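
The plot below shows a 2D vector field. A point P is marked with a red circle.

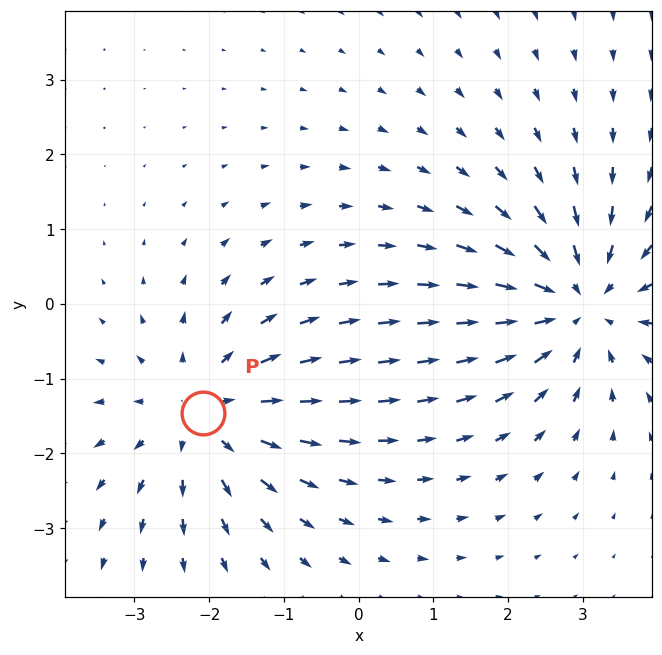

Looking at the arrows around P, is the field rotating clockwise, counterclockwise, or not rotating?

Near P at (-2.1, -1.5) the arrows show no circulation. The curl there is ≈0.

not rotating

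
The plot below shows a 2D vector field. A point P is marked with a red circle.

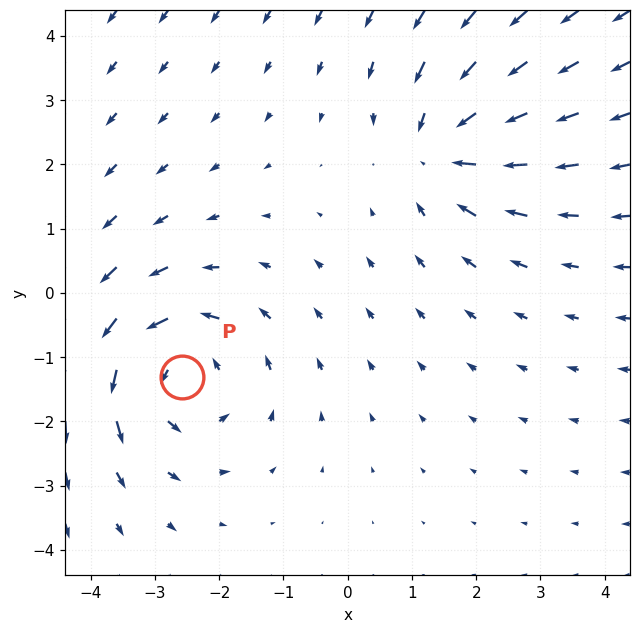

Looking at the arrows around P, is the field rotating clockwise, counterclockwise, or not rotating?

counterclockwise

Near P at (-2.6, -1.3) the arrows circulate counterclockwise. The curl (z-component) there is about +3; positive curl means counterclockwise rotation.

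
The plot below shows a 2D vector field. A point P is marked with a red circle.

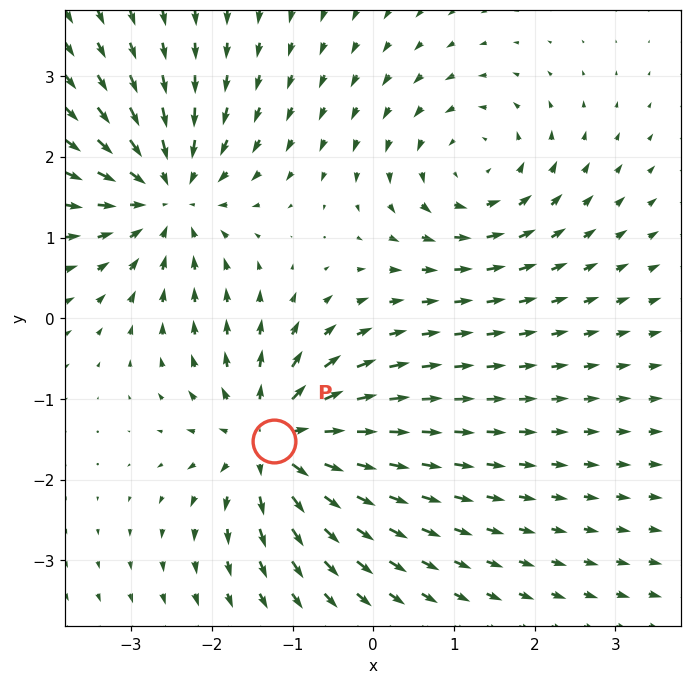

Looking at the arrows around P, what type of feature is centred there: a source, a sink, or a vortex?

At P (-1.2, -1.5) the arrows spread outward. Divergence about +6, curl ≈0 — positive divergence with near-zero curl is a source.

source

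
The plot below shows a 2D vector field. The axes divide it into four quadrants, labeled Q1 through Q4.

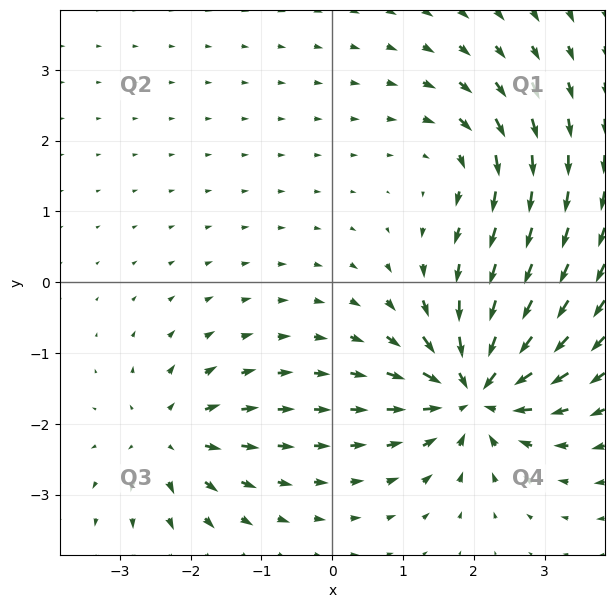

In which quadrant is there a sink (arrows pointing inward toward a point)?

The sink sits at approximately (2.0, -1.5), which lies in quadrant Q4. The divergence there is about -7, negative as expected for a sink.

Q4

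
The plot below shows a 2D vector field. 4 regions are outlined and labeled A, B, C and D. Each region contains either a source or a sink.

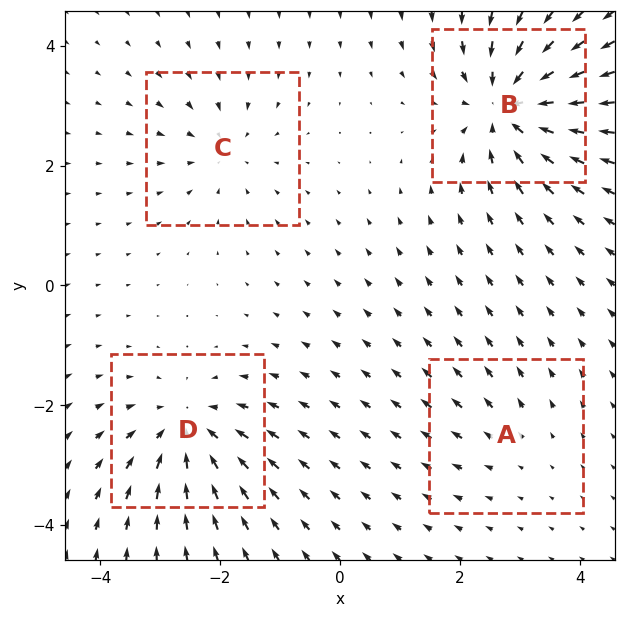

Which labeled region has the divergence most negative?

Divergence at each region's feature centre — A: about +2, B: about -7, C: about -4, D: about -5. Region B is most negative.

B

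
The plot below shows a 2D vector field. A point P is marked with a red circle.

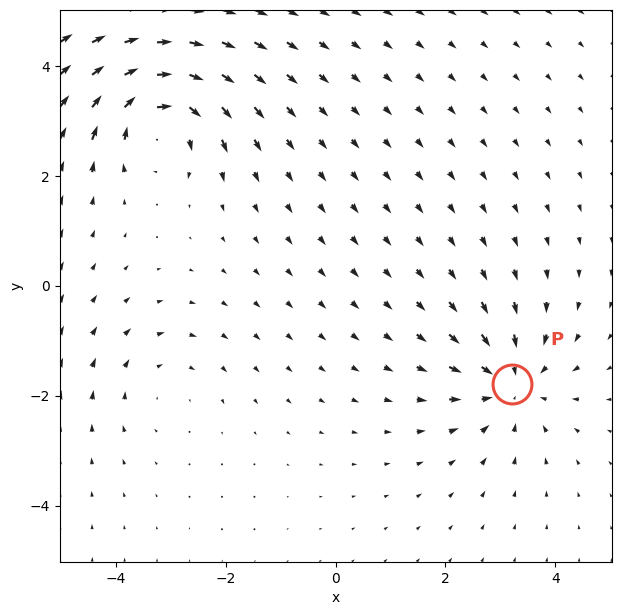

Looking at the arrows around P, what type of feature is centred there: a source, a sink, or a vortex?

At P (3.2, -1.8) the arrows converge inward. Divergence about -4, curl ≈0 — negative divergence with near-zero curl is a sink.

sink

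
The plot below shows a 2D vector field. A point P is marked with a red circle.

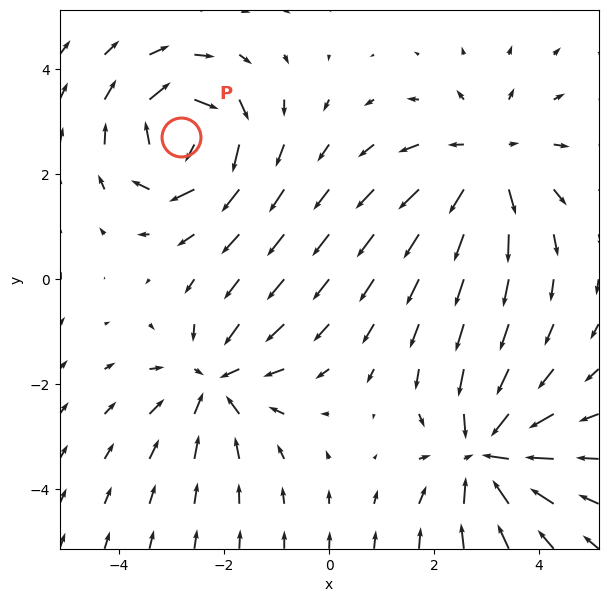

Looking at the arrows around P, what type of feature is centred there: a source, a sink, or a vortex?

vortex

At P (-2.8, 2.7) the arrows circulate clockwise. Divergence ≈0, curl about -5 — near-zero divergence with nonzero curl is a vortex.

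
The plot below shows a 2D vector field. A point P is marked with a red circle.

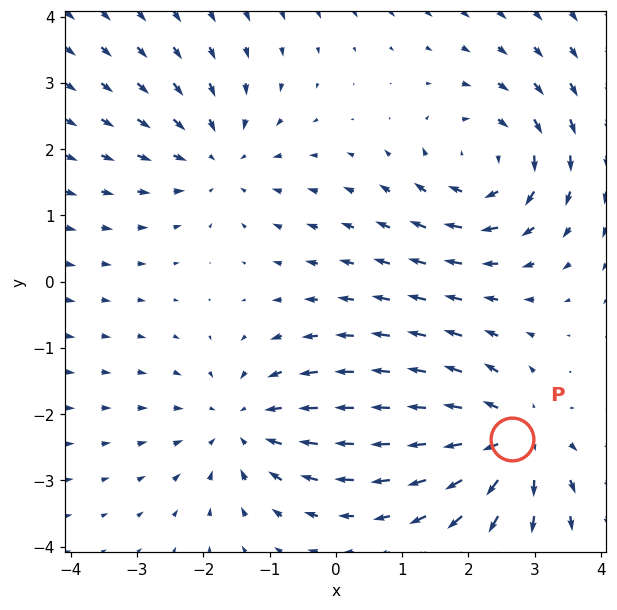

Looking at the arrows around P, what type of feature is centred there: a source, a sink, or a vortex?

At P (2.7, -2.4) the arrows spread outward. Divergence about +5, curl ≈0 — positive divergence with near-zero curl is a source.

source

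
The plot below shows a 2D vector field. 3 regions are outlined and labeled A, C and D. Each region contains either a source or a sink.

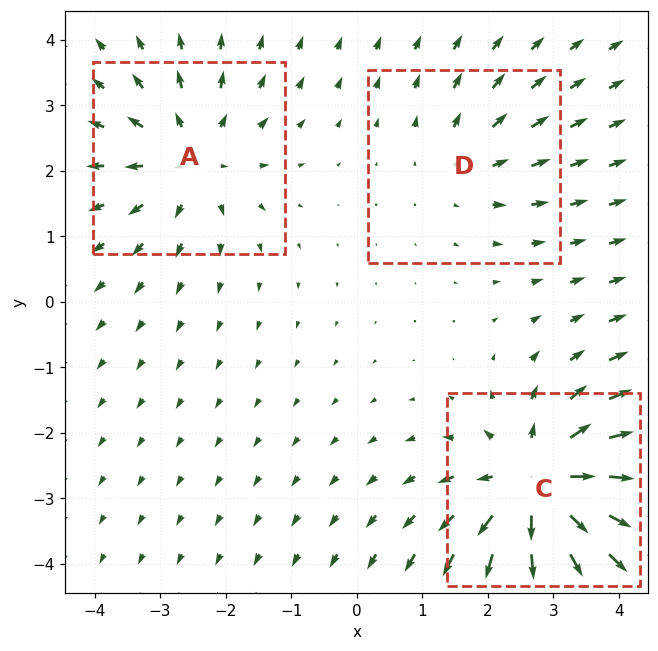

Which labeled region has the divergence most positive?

Divergence at each region's feature centre — A: about +3, C: about +5, D: about +2. Region C is most positive.

C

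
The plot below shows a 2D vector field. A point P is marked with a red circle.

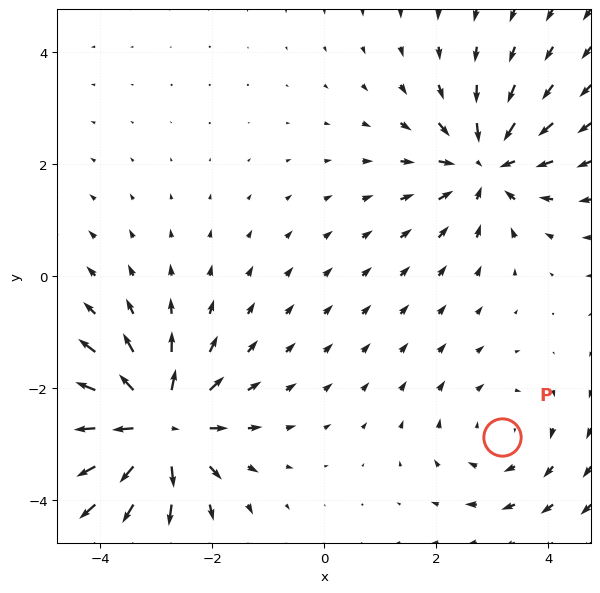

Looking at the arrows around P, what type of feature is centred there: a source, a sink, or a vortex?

At P (3.2, -2.9) the arrows circulate clockwise. Divergence ≈0, curl about -2 — near-zero divergence with nonzero curl is a vortex.

vortex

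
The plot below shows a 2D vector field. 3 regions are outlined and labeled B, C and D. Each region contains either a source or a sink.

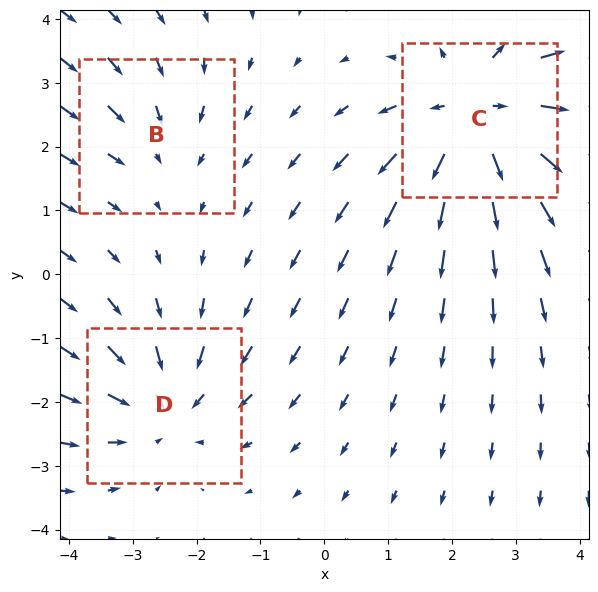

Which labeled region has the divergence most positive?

Divergence at each region's feature centre — B: about -2, C: about +4, D: about -3. Region C is most positive.

C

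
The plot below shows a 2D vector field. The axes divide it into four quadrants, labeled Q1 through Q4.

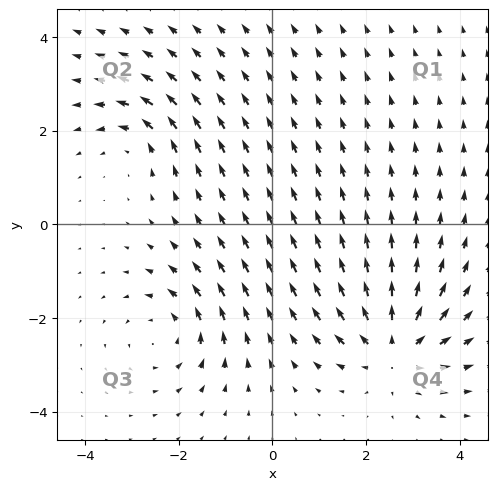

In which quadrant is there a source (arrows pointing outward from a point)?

The source sits at approximately (2.6, -2.6), which lies in quadrant Q4. The divergence there is about +5, positive as expected for a source.

Q4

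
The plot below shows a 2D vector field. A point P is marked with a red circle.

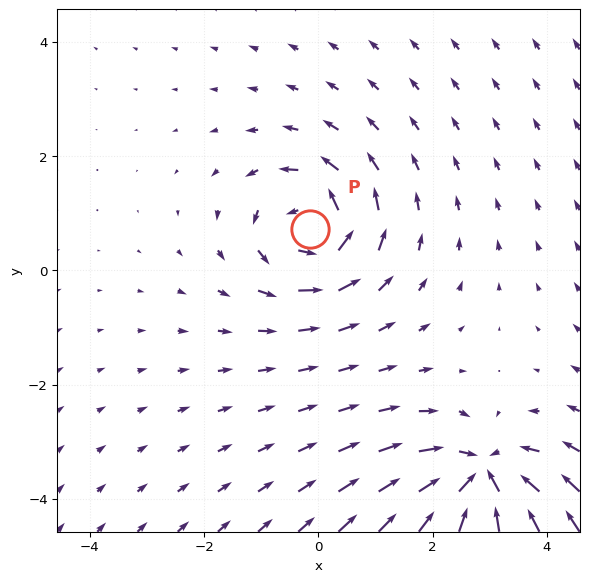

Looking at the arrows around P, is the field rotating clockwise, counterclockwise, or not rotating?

Near P at (-0.1, 0.7) the arrows circulate counterclockwise. The curl (z-component) there is about +5; positive curl means counterclockwise rotation.

counterclockwise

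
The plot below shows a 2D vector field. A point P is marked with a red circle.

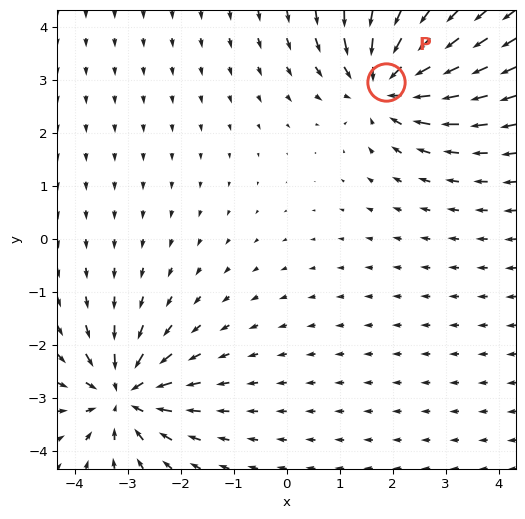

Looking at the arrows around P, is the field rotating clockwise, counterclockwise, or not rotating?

not rotating

Near P at (1.9, 3.0) the arrows show no circulation. The curl there is ≈0.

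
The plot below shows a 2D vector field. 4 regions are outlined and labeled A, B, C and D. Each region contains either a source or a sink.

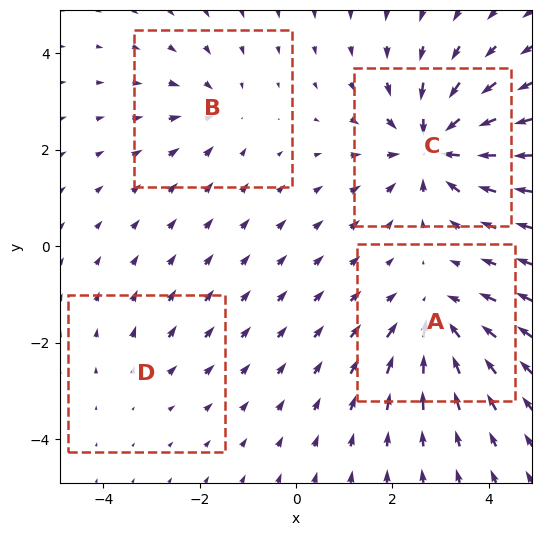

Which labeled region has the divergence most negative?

Divergence at each region's feature centre — A: about -5, B: about -3, C: about -7, D: about +2. Region C is most negative.

C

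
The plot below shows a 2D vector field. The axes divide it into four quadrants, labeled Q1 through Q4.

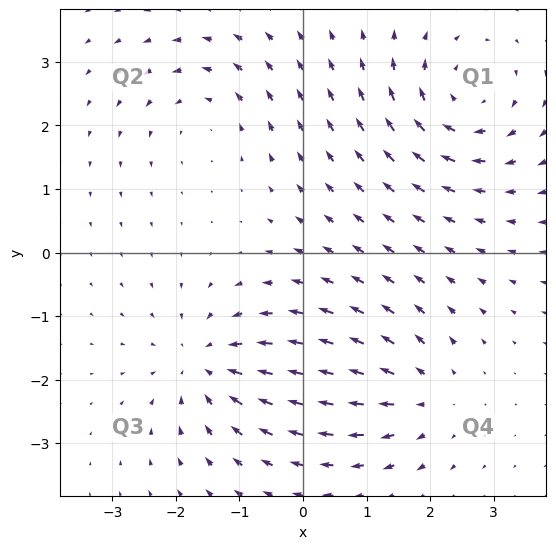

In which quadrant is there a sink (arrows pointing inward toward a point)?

The sink sits at approximately (-1.5, -1.8), which lies in quadrant Q3. The divergence there is about -4, negative as expected for a sink.

Q3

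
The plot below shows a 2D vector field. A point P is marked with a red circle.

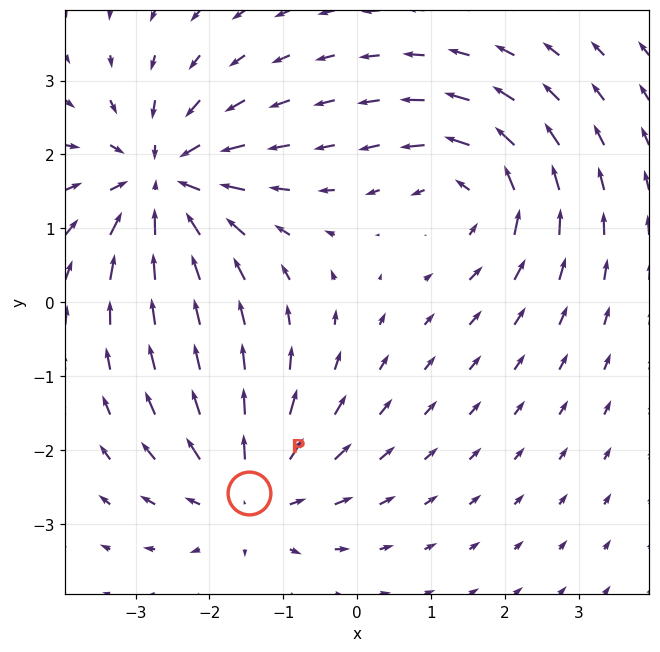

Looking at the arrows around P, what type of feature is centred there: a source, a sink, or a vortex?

source

At P (-1.5, -2.6) the arrows spread outward. Divergence about +4, curl ≈0 — positive divergence with near-zero curl is a source.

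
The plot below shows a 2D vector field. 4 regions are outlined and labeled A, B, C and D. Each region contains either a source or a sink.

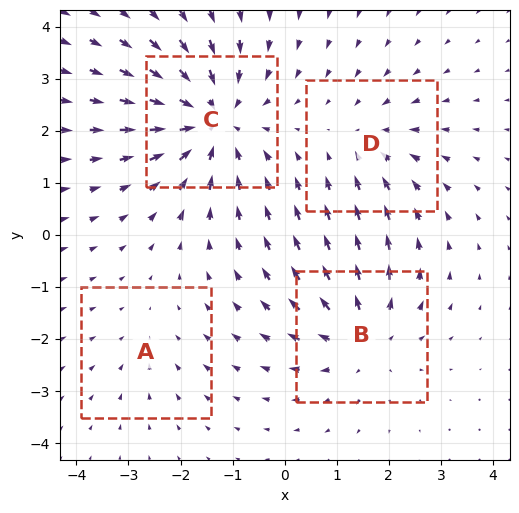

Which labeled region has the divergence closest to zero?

Divergence at each region's feature centre — A: about -2, B: about +4, C: about -6, D: about -3. Region A is closest to zero.

A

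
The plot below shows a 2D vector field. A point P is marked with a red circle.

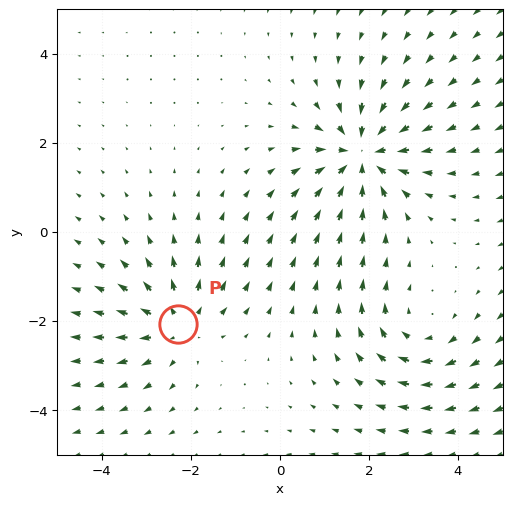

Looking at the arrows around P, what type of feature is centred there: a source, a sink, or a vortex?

At P (-2.3, -2.1) the arrows spread outward. Divergence about +4, curl ≈0 — positive divergence with near-zero curl is a source.

source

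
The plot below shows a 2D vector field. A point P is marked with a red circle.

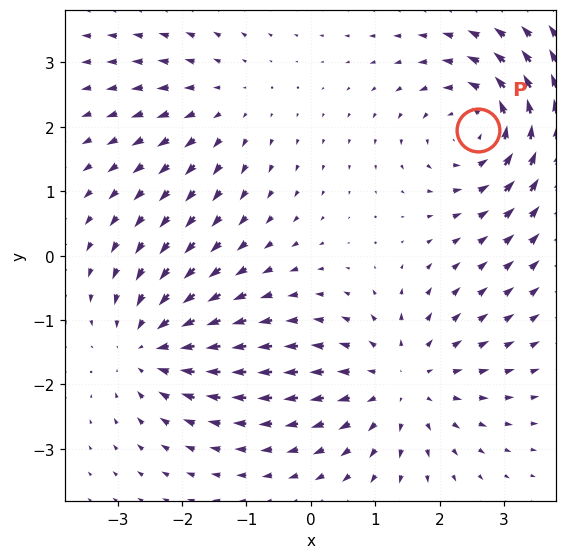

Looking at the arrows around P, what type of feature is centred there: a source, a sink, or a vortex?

At P (2.6, 2.0) the arrows circulate counterclockwise. Divergence ≈0, curl about +5 — near-zero divergence with nonzero curl is a vortex.

vortex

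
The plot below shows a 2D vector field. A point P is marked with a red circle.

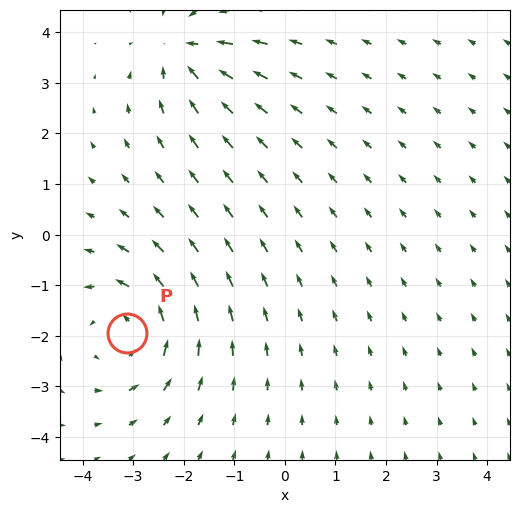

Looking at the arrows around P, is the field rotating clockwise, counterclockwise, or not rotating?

Near P at (-3.1, -1.9) the arrows circulate counterclockwise. The curl (z-component) there is about +3; positive curl means counterclockwise rotation.

counterclockwise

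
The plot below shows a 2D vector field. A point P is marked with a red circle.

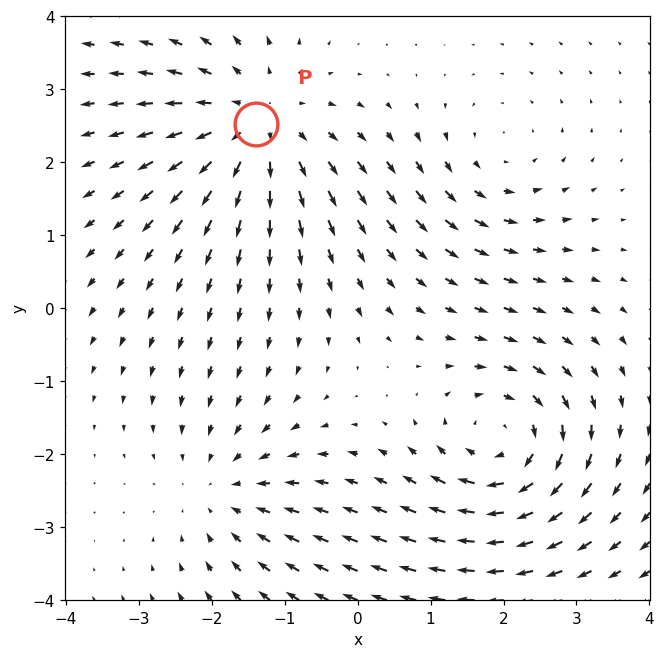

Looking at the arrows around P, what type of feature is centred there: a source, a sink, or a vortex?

source

At P (-1.4, 2.5) the arrows spread outward. Divergence about +5, curl ≈0 — positive divergence with near-zero curl is a source.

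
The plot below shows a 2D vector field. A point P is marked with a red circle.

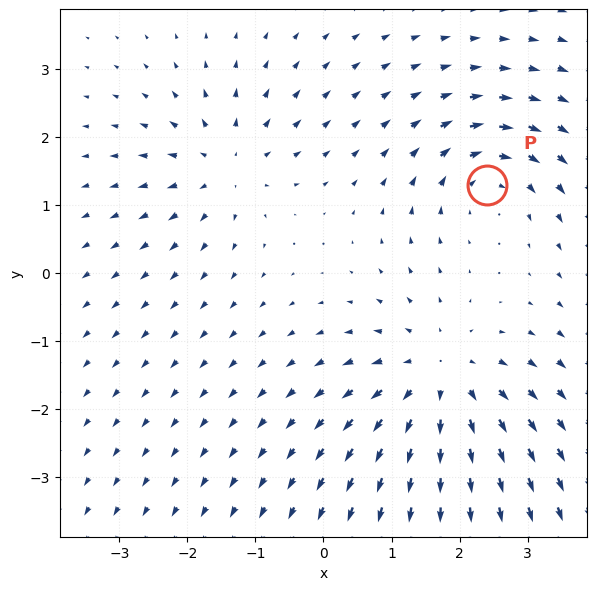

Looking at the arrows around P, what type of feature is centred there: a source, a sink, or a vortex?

vortex

At P (2.4, 1.3) the arrows circulate clockwise. Divergence ≈0, curl about -3 — near-zero divergence with nonzero curl is a vortex.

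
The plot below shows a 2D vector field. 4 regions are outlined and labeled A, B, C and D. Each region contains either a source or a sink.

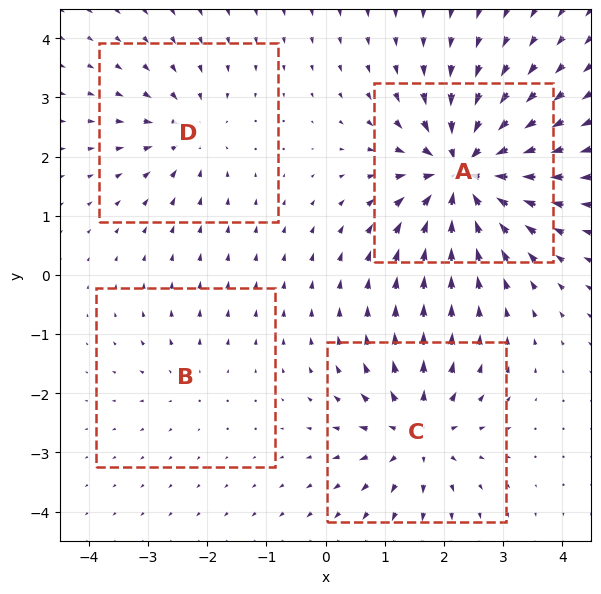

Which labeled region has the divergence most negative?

Divergence at each region's feature centre — A: about -9, B: about +2, C: about +6, D: about -4. Region A is most negative.

A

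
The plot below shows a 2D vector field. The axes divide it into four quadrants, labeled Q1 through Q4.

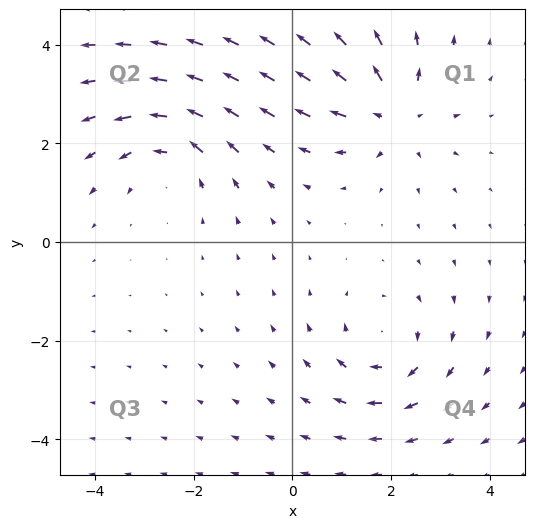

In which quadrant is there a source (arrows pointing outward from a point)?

The source sits at approximately (2.0, 2.6), which lies in quadrant Q1. The divergence there is about +4, positive as expected for a source.

Q1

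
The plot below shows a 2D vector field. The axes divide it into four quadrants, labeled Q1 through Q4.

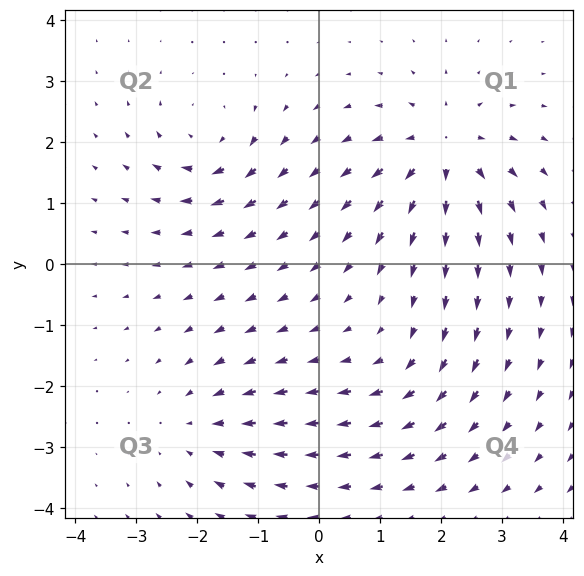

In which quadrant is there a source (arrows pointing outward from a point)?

Q1

The source sits at approximately (2.0, 1.8), which lies in quadrant Q1. The divergence there is about +5, positive as expected for a source.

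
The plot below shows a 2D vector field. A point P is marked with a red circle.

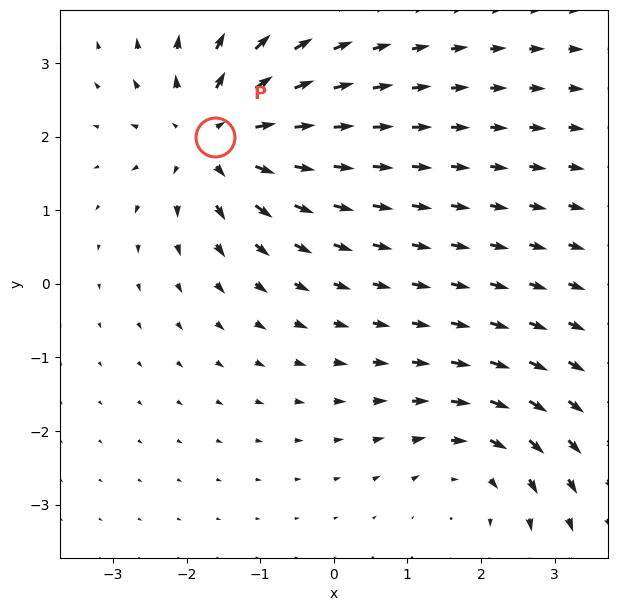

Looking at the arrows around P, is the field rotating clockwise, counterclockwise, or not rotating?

Near P at (-1.6, 2.0) the arrows show no circulation. The curl there is ≈0.

not rotating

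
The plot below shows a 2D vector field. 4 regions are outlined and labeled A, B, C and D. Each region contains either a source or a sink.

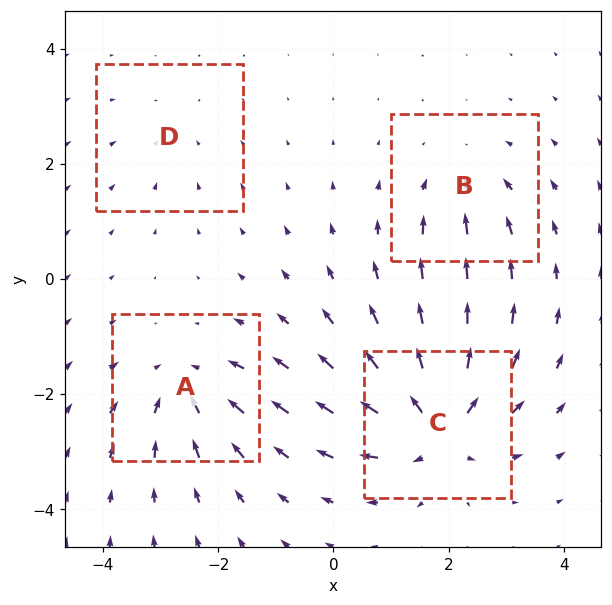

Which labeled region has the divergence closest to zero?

D

Divergence at each region's feature centre — A: about -5, B: about -4, C: about +8, D: about -2. Region D is closest to zero.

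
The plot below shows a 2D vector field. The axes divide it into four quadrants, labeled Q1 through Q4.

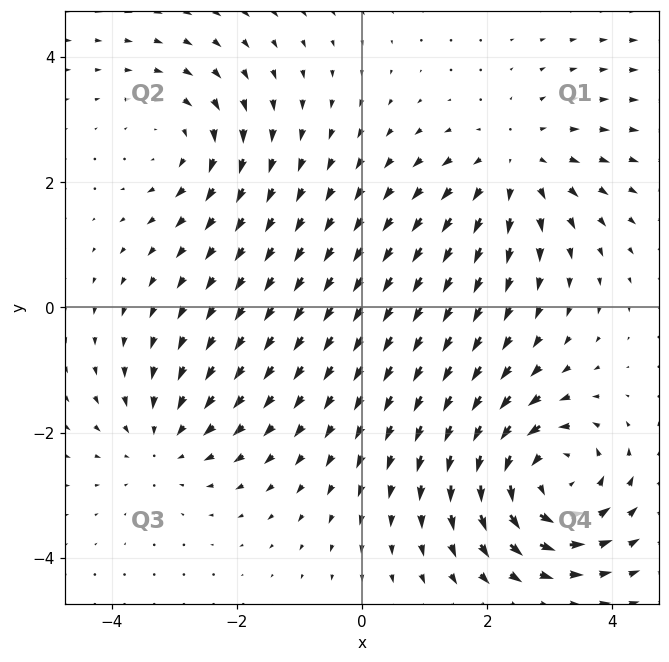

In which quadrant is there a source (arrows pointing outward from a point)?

The source sits at approximately (2.4, 2.3), which lies in quadrant Q1. The divergence there is about +3, positive as expected for a source.

Q1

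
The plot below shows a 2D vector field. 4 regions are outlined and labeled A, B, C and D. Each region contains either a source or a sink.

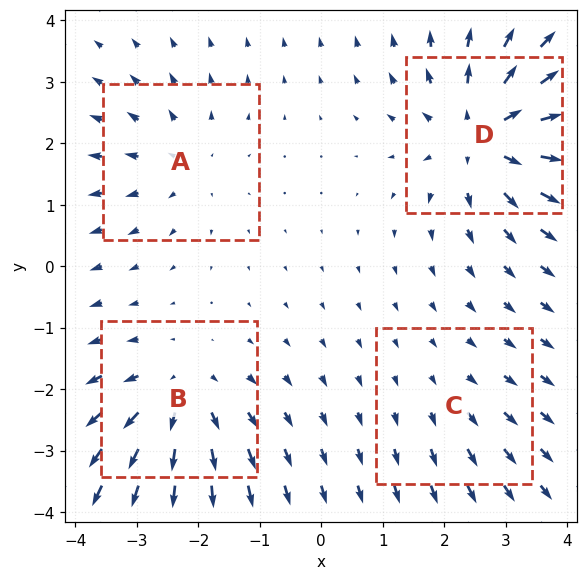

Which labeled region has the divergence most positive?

Divergence at each region's feature centre — A: about +3, B: about +5, C: about +2, D: about +7. Region D is most positive.

D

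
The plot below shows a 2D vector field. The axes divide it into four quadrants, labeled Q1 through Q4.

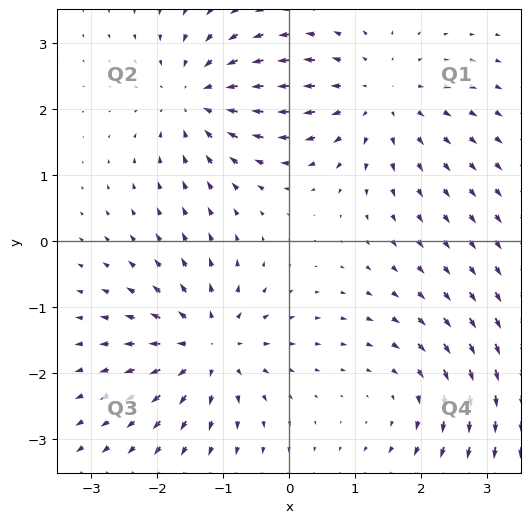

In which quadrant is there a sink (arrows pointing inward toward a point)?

Q2

The sink sits at approximately (-1.4, 2.2), which lies in quadrant Q2. The divergence there is about -5, negative as expected for a sink.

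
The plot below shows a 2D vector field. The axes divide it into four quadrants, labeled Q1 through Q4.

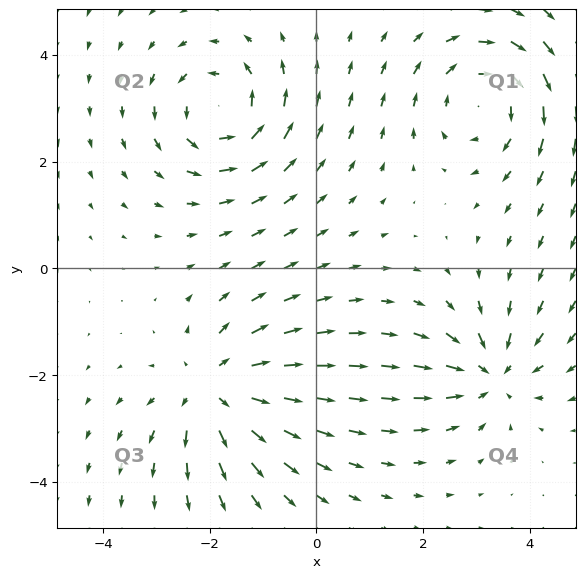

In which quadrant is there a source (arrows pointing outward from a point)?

Q3

The source sits at approximately (-1.9, -2.3), which lies in quadrant Q3. The divergence there is about +4, positive as expected for a source.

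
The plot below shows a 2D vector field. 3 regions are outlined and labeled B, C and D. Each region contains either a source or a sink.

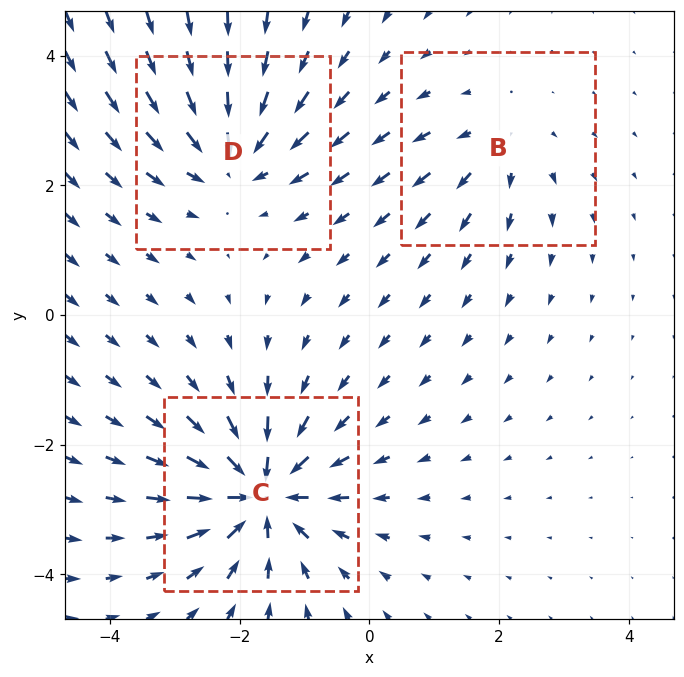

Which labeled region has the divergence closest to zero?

B

Divergence at each region's feature centre — B: about +2, C: about -6, D: about -4. Region B is closest to zero.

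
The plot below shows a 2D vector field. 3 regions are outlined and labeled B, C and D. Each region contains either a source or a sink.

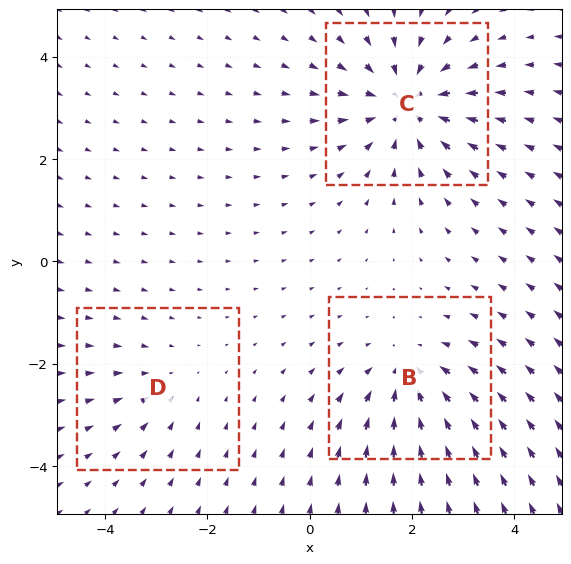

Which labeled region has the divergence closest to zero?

Divergence at each region's feature centre — B: about -3, C: about -4, D: about -2. Region D is closest to zero.

D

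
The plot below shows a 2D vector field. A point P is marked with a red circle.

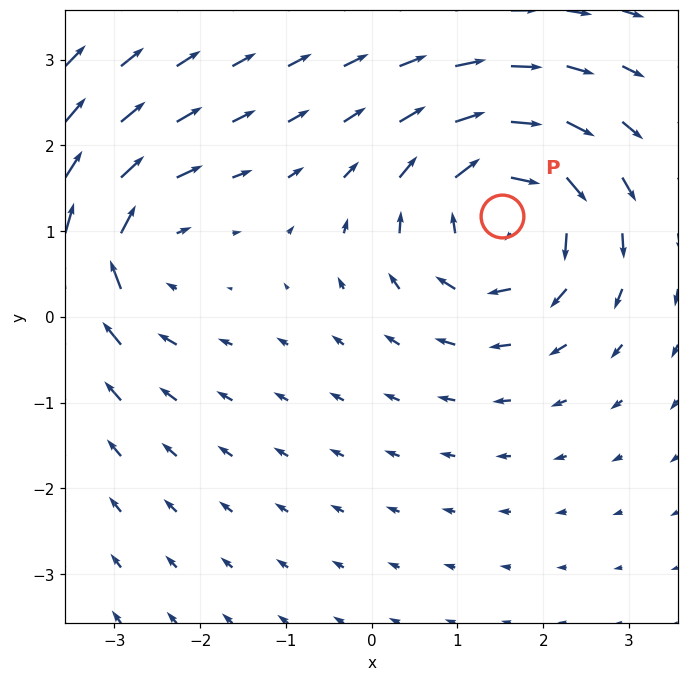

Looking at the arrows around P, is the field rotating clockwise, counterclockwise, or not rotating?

Near P at (1.5, 1.2) the arrows circulate clockwise. The curl (z-component) there is about -4; negative curl means clockwise rotation.

clockwise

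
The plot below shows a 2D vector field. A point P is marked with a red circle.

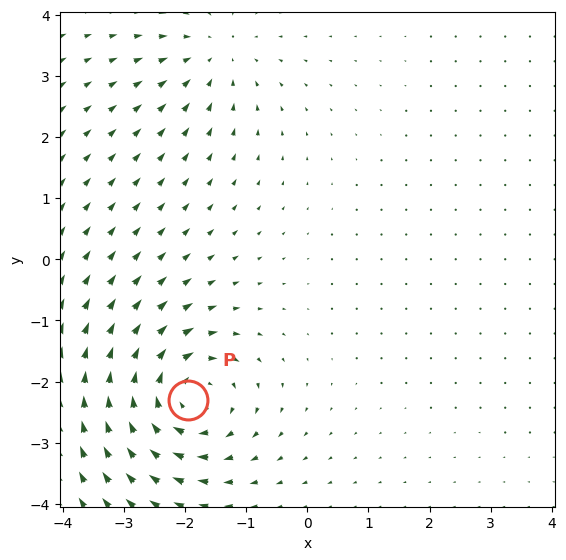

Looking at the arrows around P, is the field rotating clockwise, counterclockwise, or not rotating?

Near P at (-2.0, -2.3) the arrows circulate clockwise. The curl (z-component) there is about -5; negative curl means clockwise rotation.

clockwise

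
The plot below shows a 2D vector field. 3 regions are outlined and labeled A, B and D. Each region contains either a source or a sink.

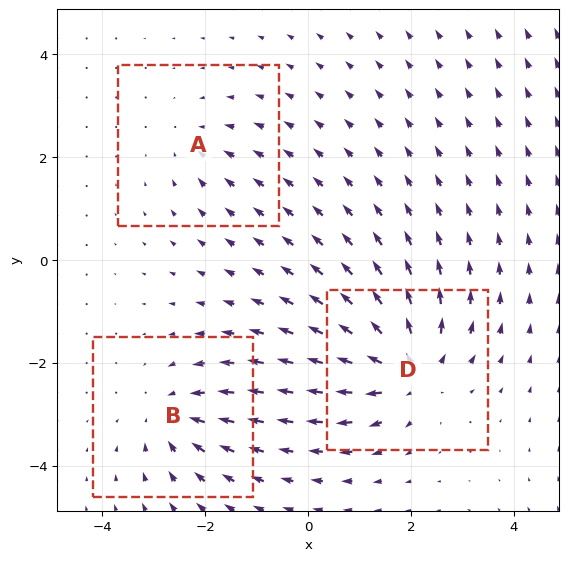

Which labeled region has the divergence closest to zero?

Divergence at each region's feature centre — A: about -2, B: about -3, D: about +5. Region A is closest to zero.

A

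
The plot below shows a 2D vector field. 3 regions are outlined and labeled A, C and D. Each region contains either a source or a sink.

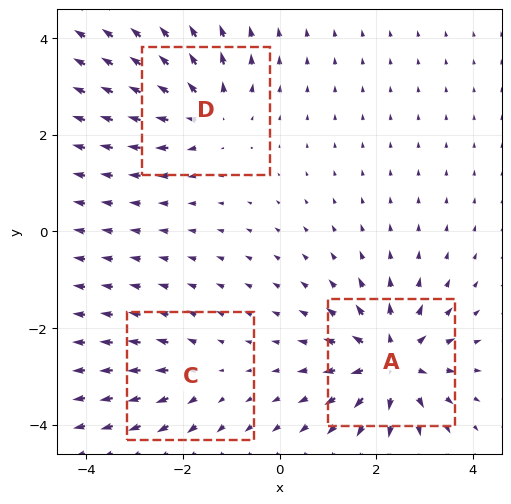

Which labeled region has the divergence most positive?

Divergence at each region's feature centre — A: about +6, C: about +2, D: about +4. Region A is most positive.

A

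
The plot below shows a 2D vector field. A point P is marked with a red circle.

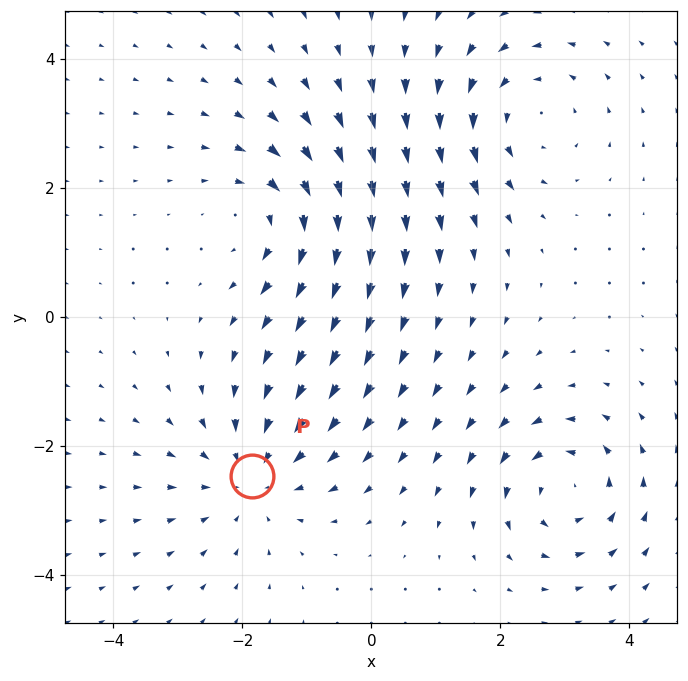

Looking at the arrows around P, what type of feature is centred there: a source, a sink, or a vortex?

At P (-1.8, -2.5) the arrows converge inward. Divergence about -4, curl ≈0 — negative divergence with near-zero curl is a sink.

sink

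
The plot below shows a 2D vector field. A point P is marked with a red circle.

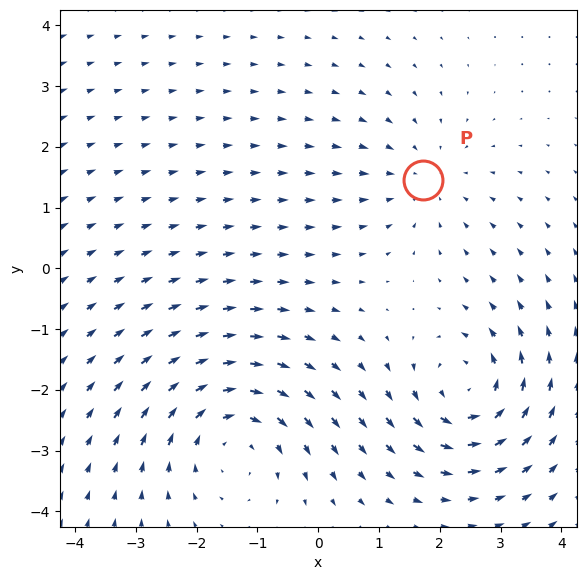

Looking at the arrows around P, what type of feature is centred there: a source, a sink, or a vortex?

sink

At P (1.7, 1.4) the arrows converge inward. Divergence about -2, curl ≈0 — negative divergence with near-zero curl is a sink.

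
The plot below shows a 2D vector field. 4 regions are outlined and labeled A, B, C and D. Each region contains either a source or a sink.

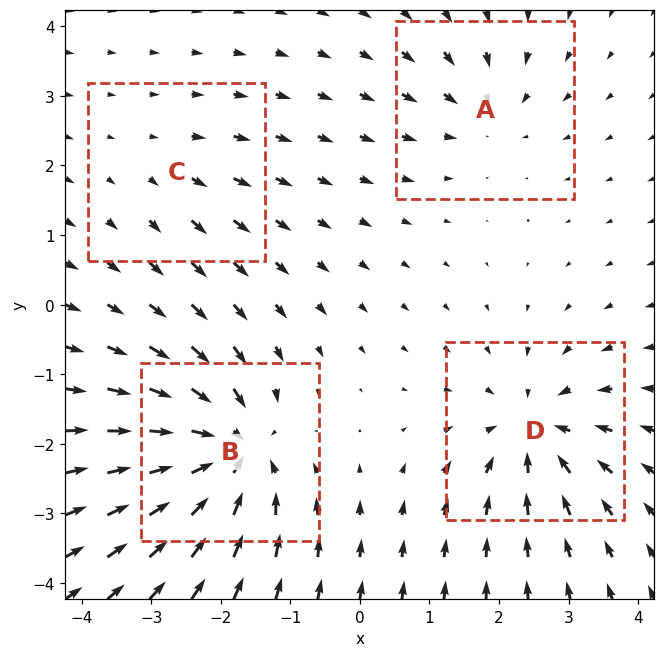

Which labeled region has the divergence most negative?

Divergence at each region's feature centre — A: about -4, B: about -8, C: about +2, D: about -6. Region B is most negative.

B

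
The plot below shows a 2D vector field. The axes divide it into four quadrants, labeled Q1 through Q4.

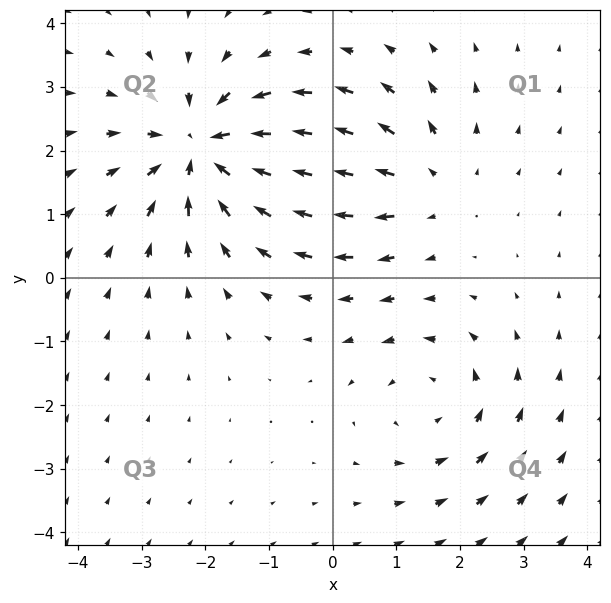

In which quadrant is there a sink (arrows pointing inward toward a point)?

Q2

The sink sits at approximately (-2.0, 2.0), which lies in quadrant Q2. The divergence there is about -5, negative as expected for a sink.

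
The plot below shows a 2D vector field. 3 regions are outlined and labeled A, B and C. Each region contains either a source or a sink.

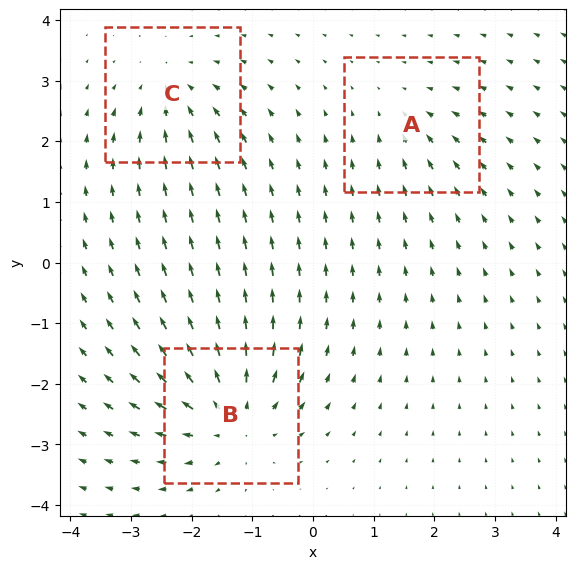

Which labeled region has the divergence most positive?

Divergence at each region's feature centre — A: about -2, B: about +5, C: about -3. Region B is most positive.

B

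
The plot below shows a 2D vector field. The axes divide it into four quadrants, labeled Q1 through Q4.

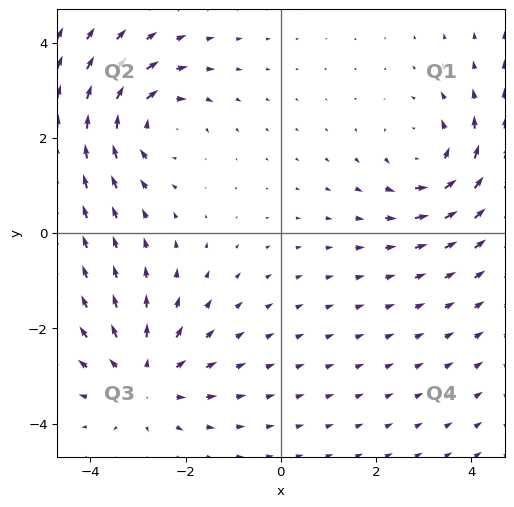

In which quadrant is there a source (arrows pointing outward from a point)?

Q3

The source sits at approximately (-2.9, -3.1), which lies in quadrant Q3. The divergence there is about +3, positive as expected for a source.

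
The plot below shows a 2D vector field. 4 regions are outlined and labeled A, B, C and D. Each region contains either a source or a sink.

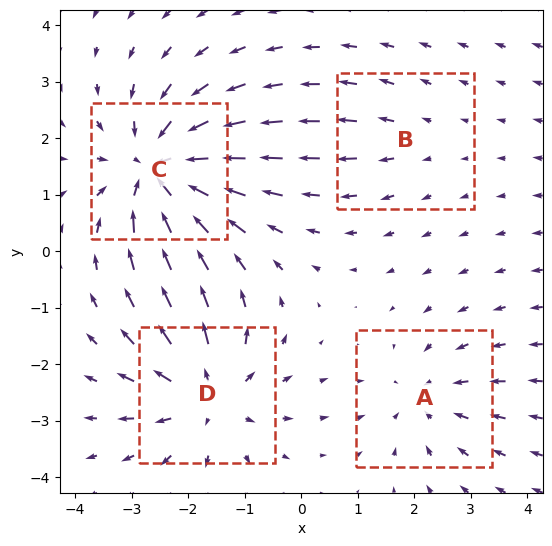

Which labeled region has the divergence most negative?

Divergence at each region's feature centre — A: about -3, B: about +2, C: about -7, D: about +5. Region C is most negative.

C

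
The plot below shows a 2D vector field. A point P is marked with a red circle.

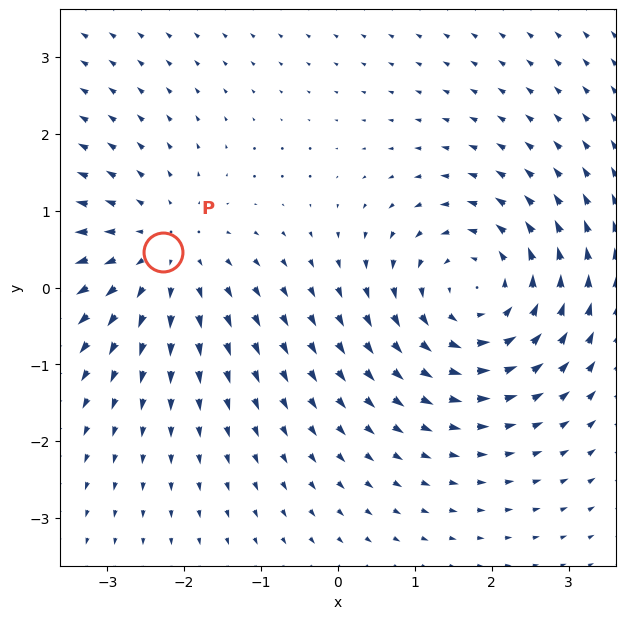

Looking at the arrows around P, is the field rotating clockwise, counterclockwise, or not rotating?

Near P at (-2.3, 0.5) the arrows show no circulation. The curl there is ≈0.

not rotating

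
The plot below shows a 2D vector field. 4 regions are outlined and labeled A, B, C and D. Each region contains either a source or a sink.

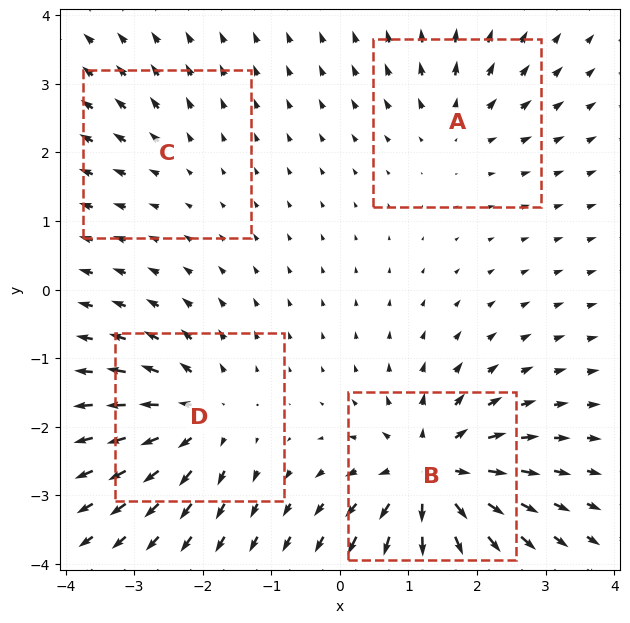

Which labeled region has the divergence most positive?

Divergence at each region's feature centre — A: about +4, B: about +9, C: about +2, D: about +6. Region B is most positive.

B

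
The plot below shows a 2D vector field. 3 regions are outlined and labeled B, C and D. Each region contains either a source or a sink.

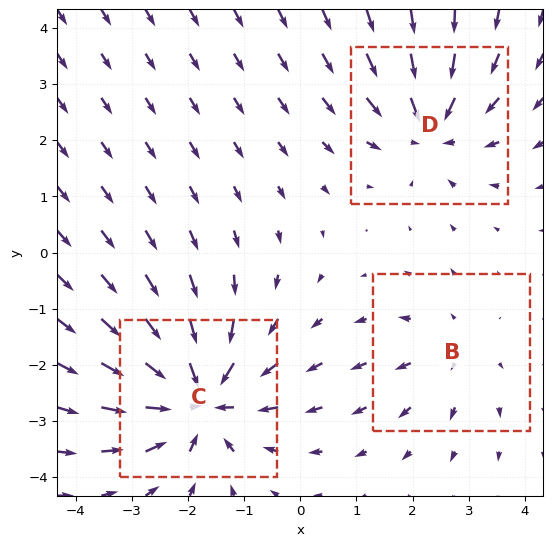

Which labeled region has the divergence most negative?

C

Divergence at each region's feature centre — B: about +2, C: about -5, D: about -4. Region C is most negative.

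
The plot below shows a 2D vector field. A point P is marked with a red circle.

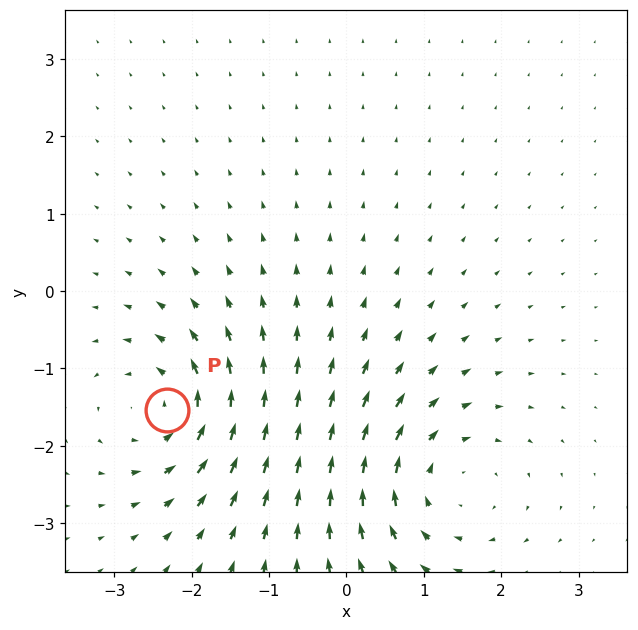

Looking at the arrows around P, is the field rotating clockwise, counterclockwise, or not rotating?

Near P at (-2.3, -1.5) the arrows circulate counterclockwise. The curl (z-component) there is about +5; positive curl means counterclockwise rotation.

counterclockwise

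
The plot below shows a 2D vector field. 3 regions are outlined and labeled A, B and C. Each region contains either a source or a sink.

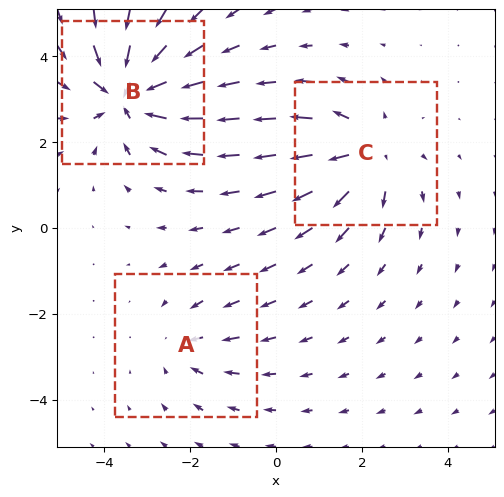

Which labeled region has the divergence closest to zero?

Divergence at each region's feature centre — A: about -2, B: about -5, C: about +3. Region A is closest to zero.

A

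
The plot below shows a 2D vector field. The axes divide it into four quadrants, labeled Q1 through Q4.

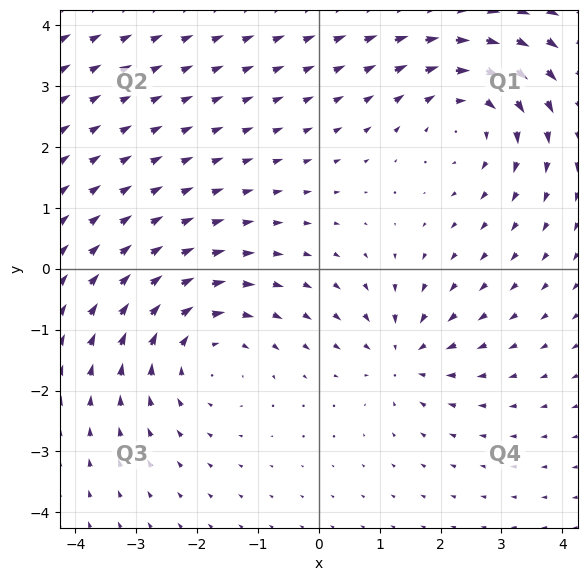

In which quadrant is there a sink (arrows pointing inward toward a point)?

Q4

The sink sits at approximately (1.4, -1.4), which lies in quadrant Q4. The divergence there is about -4, negative as expected for a sink.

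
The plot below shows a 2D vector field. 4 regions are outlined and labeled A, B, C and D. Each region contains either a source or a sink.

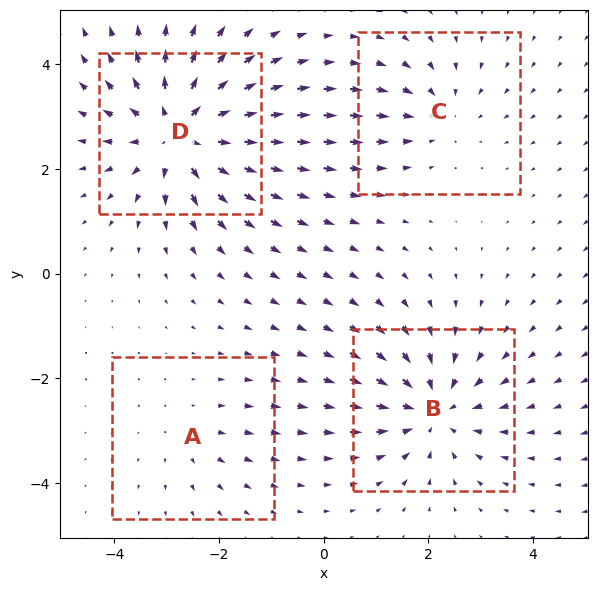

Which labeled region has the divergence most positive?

D

Divergence at each region's feature centre — A: about +2, B: about -5, C: about -3, D: about +6. Region D is most positive.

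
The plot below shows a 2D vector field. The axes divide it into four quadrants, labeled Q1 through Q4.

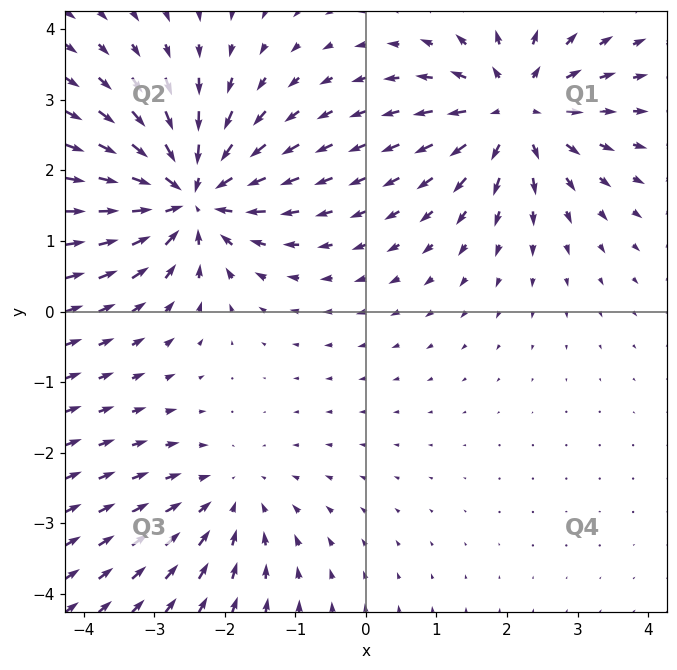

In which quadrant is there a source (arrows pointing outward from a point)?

Q1

The source sits at approximately (2.1, 2.9), which lies in quadrant Q1. The divergence there is about +4, positive as expected for a source.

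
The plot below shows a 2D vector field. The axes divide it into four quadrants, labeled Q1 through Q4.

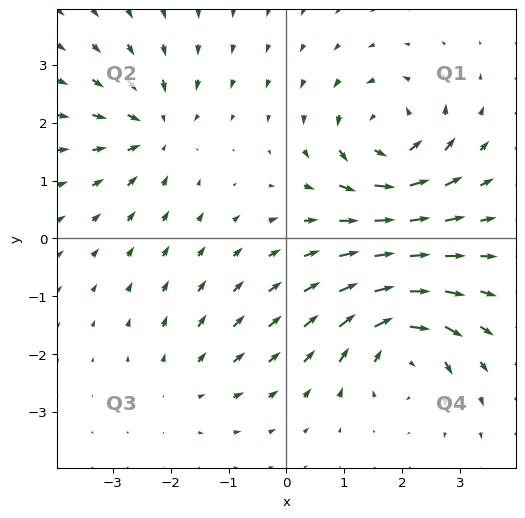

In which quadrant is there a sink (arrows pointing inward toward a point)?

The sink sits at approximately (-2.3, 1.9), which lies in quadrant Q2. The divergence there is about -4, negative as expected for a sink.

Q2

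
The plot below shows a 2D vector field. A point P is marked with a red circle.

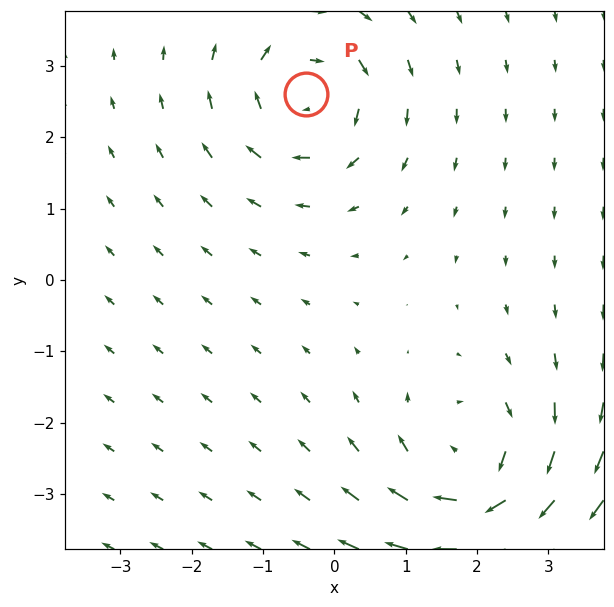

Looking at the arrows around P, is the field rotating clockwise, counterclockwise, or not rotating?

clockwise

Near P at (-0.4, 2.6) the arrows circulate clockwise. The curl (z-component) there is about -5; negative curl means clockwise rotation.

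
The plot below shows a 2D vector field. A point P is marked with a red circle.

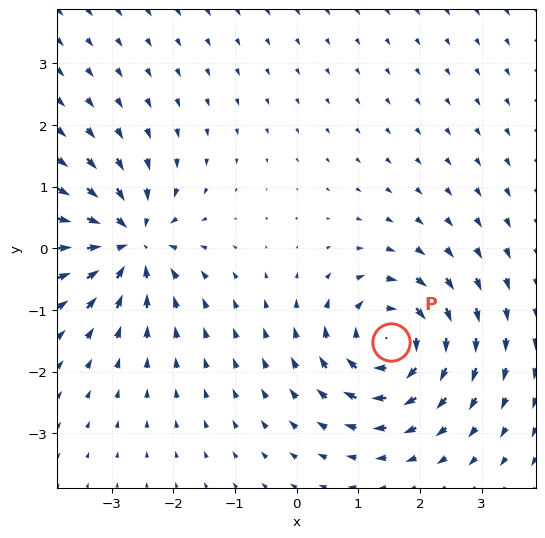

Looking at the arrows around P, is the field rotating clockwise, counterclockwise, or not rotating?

clockwise

Near P at (1.5, -1.5) the arrows circulate clockwise. The curl (z-component) there is about -5; negative curl means clockwise rotation.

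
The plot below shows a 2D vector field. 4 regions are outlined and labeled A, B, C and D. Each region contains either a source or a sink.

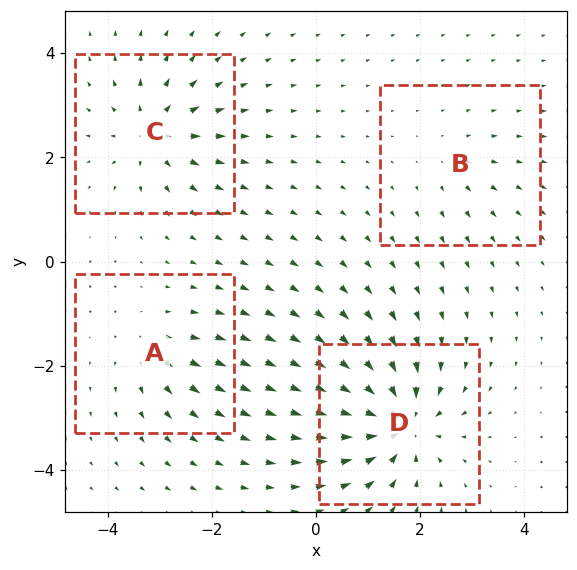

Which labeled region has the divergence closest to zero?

Divergence at each region's feature centre — A: about +4, B: about +3, C: about +6, D: about -8. Region B is closest to zero.

B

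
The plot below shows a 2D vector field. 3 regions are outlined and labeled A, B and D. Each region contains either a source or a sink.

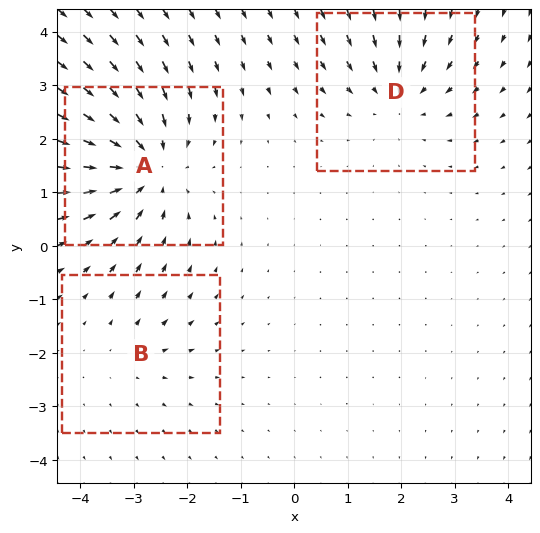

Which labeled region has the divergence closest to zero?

Divergence at each region's feature centre — A: about -5, B: about +2, D: about -3. Region B is closest to zero.

B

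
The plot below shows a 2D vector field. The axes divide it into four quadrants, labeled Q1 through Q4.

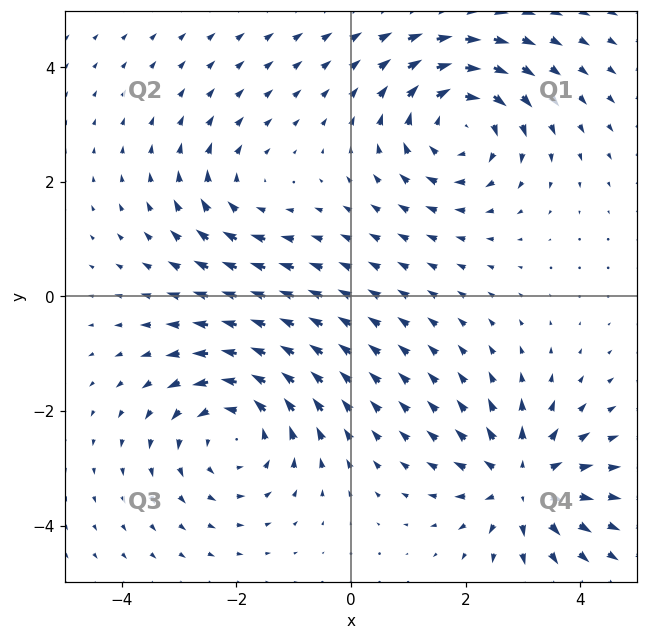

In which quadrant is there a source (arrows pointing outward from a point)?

The source sits at approximately (3.0, -3.2), which lies in quadrant Q4. The divergence there is about +5, positive as expected for a source.

Q4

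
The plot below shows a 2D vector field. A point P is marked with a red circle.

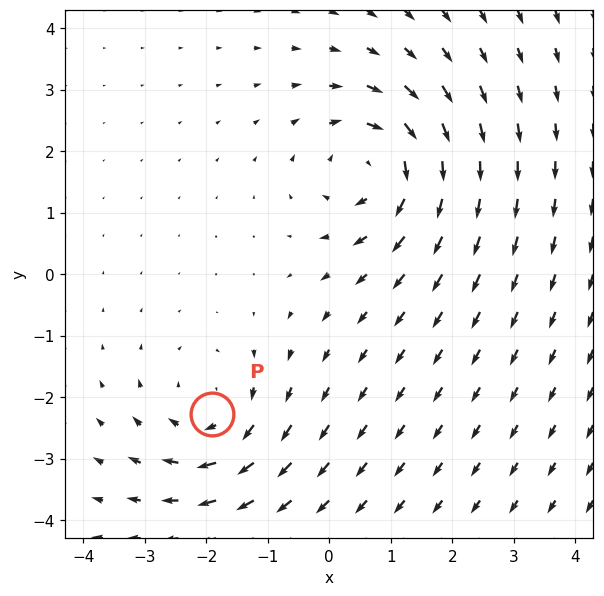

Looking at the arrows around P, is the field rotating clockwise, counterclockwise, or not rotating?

clockwise

Near P at (-1.9, -2.3) the arrows circulate clockwise. The curl (z-component) there is about -3; negative curl means clockwise rotation.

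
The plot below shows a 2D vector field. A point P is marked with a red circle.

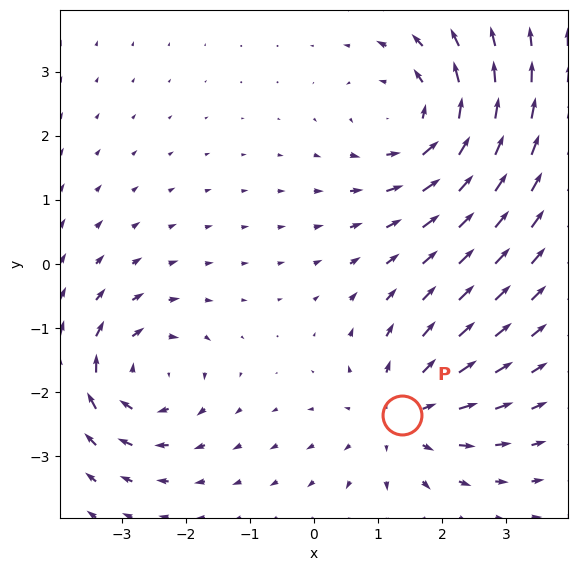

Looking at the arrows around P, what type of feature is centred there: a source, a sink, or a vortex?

source

At P (1.4, -2.4) the arrows spread outward. Divergence about +3, curl ≈0 — positive divergence with near-zero curl is a source.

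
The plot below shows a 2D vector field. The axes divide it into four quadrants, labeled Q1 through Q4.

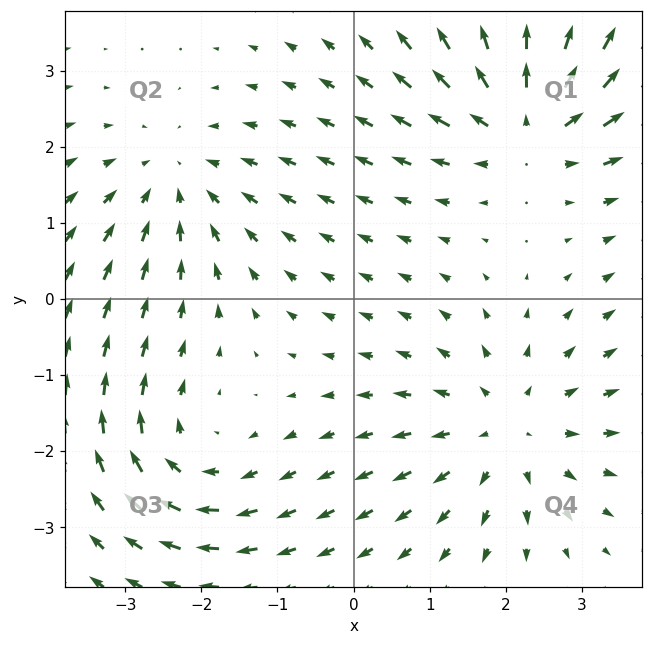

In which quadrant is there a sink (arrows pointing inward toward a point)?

Q2

The sink sits at approximately (-2.4, 1.5), which lies in quadrant Q2. The divergence there is about -3, negative as expected for a sink.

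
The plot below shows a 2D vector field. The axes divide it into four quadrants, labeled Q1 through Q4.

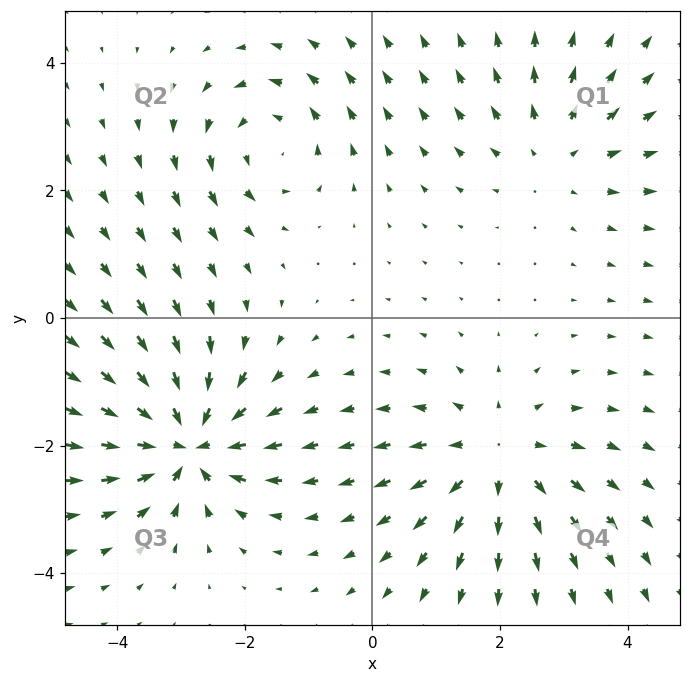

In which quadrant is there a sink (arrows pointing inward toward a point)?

Q3

The sink sits at approximately (-2.9, -2.0), which lies in quadrant Q3. The divergence there is about -7, negative as expected for a sink.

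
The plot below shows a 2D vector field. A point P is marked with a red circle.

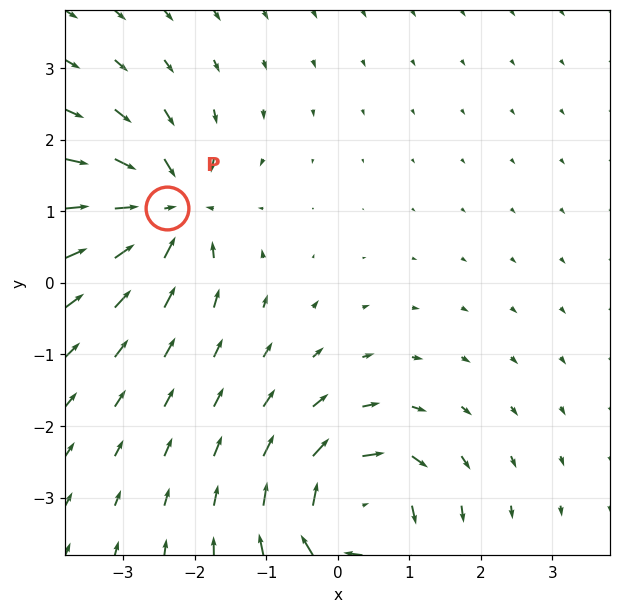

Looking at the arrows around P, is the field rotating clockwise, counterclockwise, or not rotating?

Near P at (-2.4, 1.0) the arrows show no circulation. The curl there is ≈0.

not rotating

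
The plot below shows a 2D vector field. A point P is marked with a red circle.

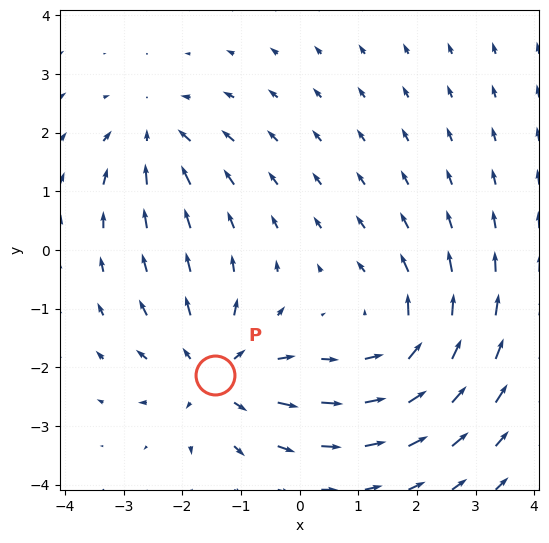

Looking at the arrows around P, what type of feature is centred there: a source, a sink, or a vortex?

At P (-1.4, -2.1) the arrows spread outward. Divergence about +5, curl ≈0 — positive divergence with near-zero curl is a source.

source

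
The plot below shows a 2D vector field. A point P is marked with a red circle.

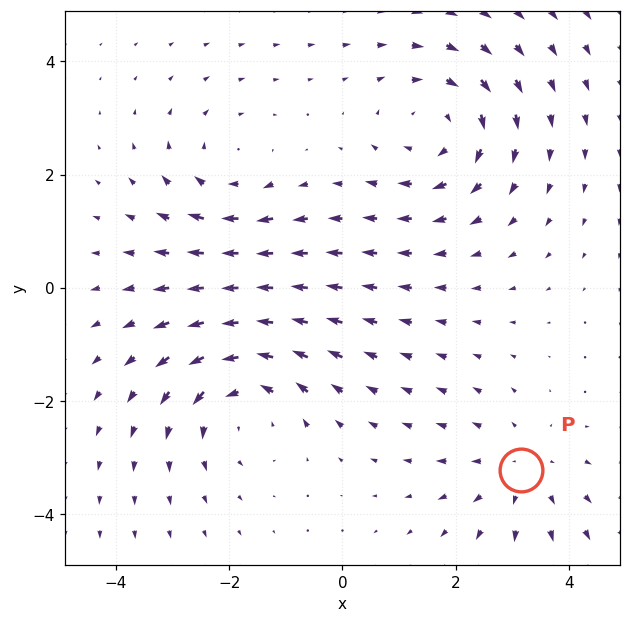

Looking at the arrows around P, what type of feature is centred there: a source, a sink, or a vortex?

At P (3.2, -3.2) the arrows spread outward. Divergence about +2, curl ≈0 — positive divergence with near-zero curl is a source.

source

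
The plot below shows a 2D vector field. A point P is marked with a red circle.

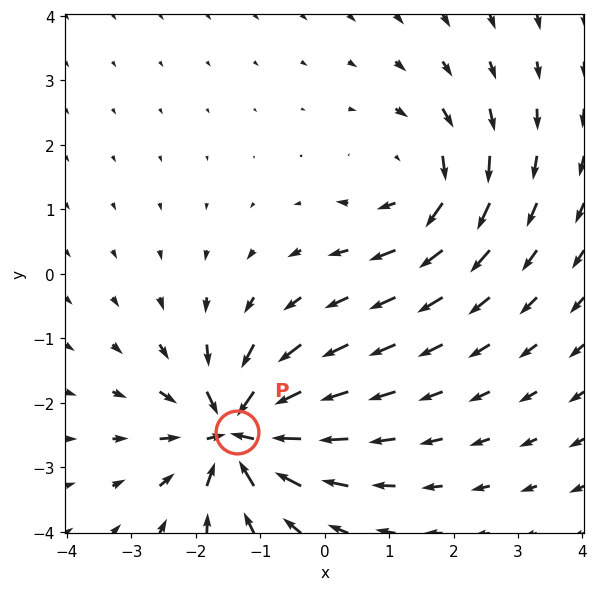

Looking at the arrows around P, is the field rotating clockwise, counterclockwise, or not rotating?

Near P at (-1.4, -2.5) the arrows show no circulation. The curl there is ≈0.

not rotating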